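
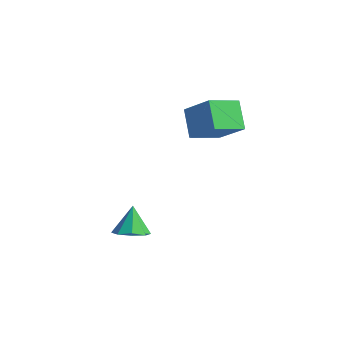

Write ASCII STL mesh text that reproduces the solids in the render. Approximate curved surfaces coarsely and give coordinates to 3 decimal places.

solid 
facet normal -0.609 0.305 0.732
outer loop
vertex -2.126 3.092 5.401
vertex -1.911 4.704 4.908
vertex -3.685 2.925 4.175
endloop
endfacet
facet normal -0.126 -0.949 0.290
outer loop
vertex -2.669 2.416 2.952
vertex -2.126 3.092 5.401
vertex -3.685 2.925 4.175
endloop
endfacet
facet normal -0.609 0.305 0.733
outer loop
vertex -3.685 2.925 4.175
vertex -1.911 4.704 4.908
vertex -3.47 4.538 3.682
endloop
endfacet
facet normal -0.783 -0.084 -0.616
outer loop
vertex -3.47 4.538 3.682
vertex -2.669 2.416 2.952
vertex -3.685 2.925 4.175
endloop
endfacet
facet normal 0.783 0.084 0.616
outer loop
vertex -2.126 3.092 5.401
vertex -0.895 4.195 3.685
vertex -1.911 4.704 4.908
endloop
endfacet
facet normal -0.127 -0.949 0.290
outer loop
vertex -1.11 2.582 4.178
vertex -2.126 3.092 5.401
vertex -2.669 2.416 2.952
endloop
endfacet
facet normal 0.783 0.084 0.616
outer loop
vertex -1.11 2.582 4.178
vertex -0.895 4.195 3.685
vertex -2.126 3.092 5.401
endloop
endfacet
facet normal 0.127 0.949 -0.290
outer loop
vertex -1.911 4.704 4.908
vertex -0.895 4.195 3.685
vertex -3.47 4.538 3.682
endloop
endfacet
facet normal -0.783 -0.084 -0.616
outer loop
vertex -2.454 4.028 2.459
vertex -2.669 2.416 2.952
vertex -3.47 4.538 3.682
endloop
endfacet
facet normal 0.127 0.949 -0.290
outer loop
vertex -3.47 4.538 3.682
vertex -0.895 4.195 3.685
vertex -2.454 4.028 2.459
endloop
endfacet
facet normal 0.609 -0.305 -0.732
outer loop
vertex -2.454 4.028 2.459
vertex -1.11 2.582 4.178
vertex -2.669 2.416 2.952
endloop
endfacet
facet normal 0.609 -0.305 -0.732
outer loop
vertex -0.895 4.195 3.685
vertex -1.11 2.582 4.178
vertex -2.454 4.028 2.459
endloop
endfacet
facet normal 0.304 -0.312 -0.900
outer loop
vertex -1.814 -0.519 -1.849
vertex -2.346 -1.229 -1.783
vertex -2.437 -0.402 -2.1
endloop
endfacet
facet normal 0.094 0.971 0.220
outer loop
vertex -1.814 -0.519 -1.849
vertex -2.437 -0.402 -2.1
vertex -2.814 -0.751 -0.397
endloop
endfacet
facet normal 0.304 -0.312 -0.900
outer loop
vertex -2.437 -0.402 -2.1
vertex -2.346 -1.229 -1.783
vertex -3.006 -0.77 -2.165
endloop
endfacet
facet normal -0.546 0.836 0.050
outer loop
vertex -2.437 -0.402 -2.1
vertex -3.006 -0.77 -2.165
vertex -2.814 -0.751 -0.397
endloop
endfacet
facet normal 0.305 -0.311 -0.900
outer loop
vertex -3.006 -0.77 -2.165
vertex -2.346 -1.229 -1.783
vertex -3.189 -1.407 -2.007
endloop
endfacet
facet normal -0.949 0.298 0.100
outer loop
vertex -3.006 -0.77 -2.165
vertex -3.189 -1.407 -2.007
vertex -2.814 -0.751 -0.397
endloop
endfacet
facet normal 0.305 -0.310 -0.900
outer loop
vertex -3.189 -1.407 -2.007
vertex -2.346 -1.229 -1.783
vertex -2.878 -1.94 -1.718
endloop
endfacet
facet normal -0.881 -0.330 0.340
outer loop
vertex -3.189 -1.407 -2.007
vertex -2.878 -1.94 -1.718
vertex -2.814 -0.751 -0.397
endloop
endfacet
facet normal 0.305 -0.310 -0.900
outer loop
vertex -2.878 -1.94 -1.718
vertex -2.346 -1.229 -1.783
vertex -2.255 -2.056 -1.467
endloop
endfacet
facet normal -0.380 -0.678 0.629
outer loop
vertex -2.878 -1.94 -1.718
vertex -2.255 -2.056 -1.467
vertex -2.814 -0.751 -0.397
endloop
endfacet
facet normal 0.303 -0.311 -0.901
outer loop
vertex -2.255 -2.056 -1.467
vertex -2.346 -1.229 -1.783
vertex -1.686 -1.689 -1.402
endloop
endfacet
facet normal 0.259 -0.543 0.798
outer loop
vertex -2.255 -2.056 -1.467
vertex -1.686 -1.689 -1.402
vertex -2.814 -0.751 -0.397
endloop
endfacet
facet normal 0.304 -0.311 -0.901
outer loop
vertex -1.686 -1.689 -1.402
vertex -2.346 -1.229 -1.783
vertex -1.503 -1.052 -1.56
endloop
endfacet
facet normal 0.663 -0.005 0.749
outer loop
vertex -1.686 -1.689 -1.402
vertex -1.503 -1.052 -1.56
vertex -2.814 -0.751 -0.397
endloop
endfacet
facet normal 0.304 -0.311 -0.901
outer loop
vertex -1.503 -1.052 -1.56
vertex -2.346 -1.229 -1.783
vertex -1.814 -0.519 -1.849
endloop
endfacet
facet normal 0.594 0.623 0.509
outer loop
vertex -1.503 -1.052 -1.56
vertex -1.814 -0.519 -1.849
vertex -2.814 -0.751 -0.397
endloop
endfacet

endsolid


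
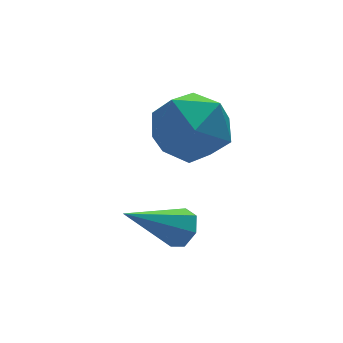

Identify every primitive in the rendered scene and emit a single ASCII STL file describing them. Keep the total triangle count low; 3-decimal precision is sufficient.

solid 
facet normal 0.814 -0.053 -0.579
outer loop
vertex -0.717 -1.131 -2.861
vertex -0.988 -1.457 -3.212
vertex -0.952 -0.908 -3.212
endloop
endfacet
facet normal 0.071 0.863 0.501
outer loop
vertex -0.717 -1.131 -2.861
vertex -0.952 -0.908 -3.212
vertex -2.372 -1.363 -2.228
endloop
endfacet
facet normal 0.814 -0.053 -0.579
outer loop
vertex -0.952 -0.908 -3.212
vertex -0.988 -1.457 -3.212
vertex -1.214 -1.098 -3.563
endloop
endfacet
facet normal -0.410 0.894 -0.178
outer loop
vertex -0.952 -0.908 -3.212
vertex -1.214 -1.098 -3.563
vertex -2.372 -1.363 -2.228
endloop
endfacet
facet normal 0.813 -0.054 -0.579
outer loop
vertex -1.214 -1.098 -3.563
vertex -0.988 -1.457 -3.212
vertex -1.306 -1.558 -3.649
endloop
endfacet
facet normal -0.754 0.263 -0.602
outer loop
vertex -1.214 -1.098 -3.563
vertex -1.306 -1.558 -3.649
vertex -2.372 -1.363 -2.228
endloop
endfacet
facet normal 0.813 -0.057 -0.579
outer loop
vertex -1.306 -1.558 -3.649
vertex -0.988 -1.457 -3.212
vertex -1.16 -1.942 -3.406
endloop
endfacet
facet normal -0.702 -0.552 -0.451
outer loop
vertex -1.306 -1.558 -3.649
vertex -1.16 -1.942 -3.406
vertex -2.372 -1.363 -2.228
endloop
endfacet
facet normal 0.813 -0.057 -0.579
outer loop
vertex -1.16 -1.942 -3.406
vertex -0.988 -1.457 -3.212
vertex -0.884 -1.96 -3.017
endloop
endfacet
facet normal -0.292 -0.943 0.163
outer loop
vertex -1.16 -1.942 -3.406
vertex -0.884 -1.96 -3.017
vertex -2.372 -1.363 -2.228
endloop
endfacet
facet normal 0.814 -0.056 -0.579
outer loop
vertex -0.884 -1.96 -3.017
vertex -0.988 -1.457 -3.212
vertex -0.687 -1.599 -2.775
endloop
endfacet
facet normal 0.166 -0.610 0.775
outer loop
vertex -0.884 -1.96 -3.017
vertex -0.687 -1.599 -2.775
vertex -2.372 -1.363 -2.228
endloop
endfacet
facet normal 0.814 -0.054 -0.578
outer loop
vertex -0.687 -1.599 -2.775
vertex -0.988 -1.457 -3.212
vertex -0.717 -1.131 -2.861
endloop
endfacet
facet normal 0.327 0.191 0.925
outer loop
vertex -0.687 -1.599 -2.775
vertex -0.717 -1.131 -2.861
vertex -2.372 -1.363 -2.228
endloop
endfacet
facet normal -0.793 0.395 0.463
outer loop
vertex -0.679 0.615 -1.599
vertex -0.022 0.929 -0.741
vertex -0.183 1.625 -1.611
endloop
endfacet
facet normal -0.871 0.425 -0.246
outer loop
vertex -0.679 0.615 -1.599
vertex -0.183 1.625 -1.611
vertex -0.22 1.005 -2.549
endloop
endfacet
facet normal -0.832 -0.240 -0.501
outer loop
vertex -0.679 0.615 -1.599
vertex -0.22 1.005 -2.549
vertex -0.083 -0.073 -2.259
endloop
endfacet
facet normal -0.730 -0.682 0.052
outer loop
vertex -0.679 0.615 -1.599
vertex -0.083 -0.073 -2.259
vertex 0.04 -0.12 -1.141
endloop
endfacet
facet normal -0.706 -0.288 0.646
outer loop
vertex -0.679 0.615 -1.599
vertex 0.04 -0.12 -1.141
vertex -0.022 0.929 -0.741
endloop
endfacet
facet normal -0.322 0.796 -0.513
outer loop
vertex -0.22 1.005 -2.549
vertex -0.183 1.625 -1.611
vertex 0.72 1.56 -2.279
endloop
endfacet
facet normal -0.197 0.748 0.634
outer loop
vertex -0.183 1.625 -1.611
vertex -0.022 0.929 -0.741
vertex 0.843 1.513 -1.161
endloop
endfacet
facet normal -0.056 -0.359 0.932
outer loop
vertex -0.022 0.929 -0.741
vertex 0.04 -0.12 -1.141
vertex 0.98 0.435 -0.871
endloop
endfacet
facet normal -0.095 -0.995 -0.031
outer loop
vertex 0.04 -0.12 -1.141
vertex -0.083 -0.073 -2.259
vertex 0.943 -0.185 -1.809
endloop
endfacet
facet normal -0.259 -0.281 -0.924
outer loop
vertex -0.083 -0.073 -2.259
vertex -0.22 1.005 -2.549
vertex 0.782 0.511 -2.679
endloop
endfacet
facet normal 0.730 0.682 -0.052
outer loop
vertex 1.439 0.825 -1.821
vertex 0.72 1.56 -2.279
vertex 0.843 1.513 -1.161
endloop
endfacet
facet normal 0.832 0.240 0.501
outer loop
vertex 1.439 0.825 -1.821
vertex 0.843 1.513 -1.161
vertex 0.98 0.435 -0.871
endloop
endfacet
facet normal 0.871 -0.425 0.246
outer loop
vertex 1.439 0.825 -1.821
vertex 0.98 0.435 -0.871
vertex 0.943 -0.185 -1.809
endloop
endfacet
facet normal 0.793 -0.395 -0.463
outer loop
vertex 1.439 0.825 -1.821
vertex 0.943 -0.185 -1.809
vertex 0.782 0.511 -2.679
endloop
endfacet
facet normal 0.706 0.288 -0.646
outer loop
vertex 1.439 0.825 -1.821
vertex 0.782 0.511 -2.679
vertex 0.72 1.56 -2.279
endloop
endfacet
facet normal 0.095 0.995 0.031
outer loop
vertex 0.843 1.513 -1.161
vertex 0.72 1.56 -2.279
vertex -0.183 1.625 -1.611
endloop
endfacet
facet normal 0.259 0.281 0.924
outer loop
vertex 0.98 0.435 -0.871
vertex 0.843 1.513 -1.161
vertex -0.022 0.929 -0.741
endloop
endfacet
facet normal 0.322 -0.796 0.513
outer loop
vertex 0.943 -0.185 -1.809
vertex 0.98 0.435 -0.871
vertex 0.04 -0.12 -1.141
endloop
endfacet
facet normal 0.197 -0.748 -0.634
outer loop
vertex 0.782 0.511 -2.679
vertex 0.943 -0.185 -1.809
vertex -0.083 -0.073 -2.259
endloop
endfacet
facet normal 0.056 0.359 -0.932
outer loop
vertex 0.72 1.56 -2.279
vertex 0.782 0.511 -2.679
vertex -0.22 1.005 -2.549
endloop
endfacet

endsolid


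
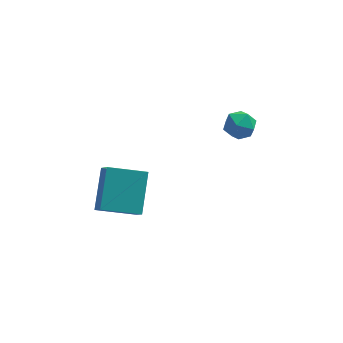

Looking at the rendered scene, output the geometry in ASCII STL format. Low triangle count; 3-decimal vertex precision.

solid 
facet normal -0.593 -0.789 0.162
outer loop
vertex 2.903 3.366 1.759
vertex 3.504 2.864 1.516
vertex 3.44 3.074 2.306
endloop
endfacet
facet normal -0.754 -0.253 0.606
outer loop
vertex 2.903 3.366 1.759
vertex 3.44 3.074 2.306
vertex 3.205 3.859 2.341
endloop
endfacet
facet normal -0.925 0.316 0.212
outer loop
vertex 2.903 3.366 1.759
vertex 3.205 3.859 2.341
vertex 3.123 4.134 1.573
endloop
endfacet
facet normal -0.869 0.134 -0.476
outer loop
vertex 2.903 3.366 1.759
vertex 3.123 4.134 1.573
vertex 3.308 3.519 1.063
endloop
endfacet
facet normal -0.664 -0.549 -0.507
outer loop
vertex 2.903 3.366 1.759
vertex 3.308 3.519 1.063
vertex 3.504 2.864 1.516
endloop
endfacet
facet normal -0.168 -0.094 0.981
outer loop
vertex 3.205 3.859 2.341
vertex 3.44 3.074 2.306
vertex 3.992 3.661 2.457
endloop
endfacet
facet normal 0.091 -0.961 0.263
outer loop
vertex 3.44 3.074 2.306
vertex 3.504 2.864 1.516
vertex 4.177 3.046 1.947
endloop
endfacet
facet normal -0.024 -0.573 -0.819
outer loop
vertex 3.504 2.864 1.516
vertex 3.308 3.519 1.063
vertex 4.095 3.321 1.179
endloop
endfacet
facet normal -0.355 0.531 -0.769
outer loop
vertex 3.308 3.519 1.063
vertex 3.123 4.134 1.573
vertex 3.86 4.106 1.214
endloop
endfacet
facet normal -0.444 0.828 0.344
outer loop
vertex 3.123 4.134 1.573
vertex 3.205 3.859 2.341
vertex 3.796 4.316 2.004
endloop
endfacet
facet normal 0.869 -0.134 0.476
outer loop
vertex 4.397 3.814 1.761
vertex 3.992 3.661 2.457
vertex 4.177 3.046 1.947
endloop
endfacet
facet normal 0.925 -0.316 -0.212
outer loop
vertex 4.397 3.814 1.761
vertex 4.177 3.046 1.947
vertex 4.095 3.321 1.179
endloop
endfacet
facet normal 0.754 0.253 -0.606
outer loop
vertex 4.397 3.814 1.761
vertex 4.095 3.321 1.179
vertex 3.86 4.106 1.214
endloop
endfacet
facet normal 0.593 0.789 -0.162
outer loop
vertex 4.397 3.814 1.761
vertex 3.86 4.106 1.214
vertex 3.796 4.316 2.004
endloop
endfacet
facet normal 0.664 0.549 0.507
outer loop
vertex 4.397 3.814 1.761
vertex 3.796 4.316 2.004
vertex 3.992 3.661 2.457
endloop
endfacet
facet normal 0.355 -0.531 0.769
outer loop
vertex 4.177 3.046 1.947
vertex 3.992 3.661 2.457
vertex 3.44 3.074 2.306
endloop
endfacet
facet normal 0.444 -0.828 -0.344
outer loop
vertex 4.095 3.321 1.179
vertex 4.177 3.046 1.947
vertex 3.504 2.864 1.516
endloop
endfacet
facet normal 0.168 0.094 -0.981
outer loop
vertex 3.86 4.106 1.214
vertex 4.095 3.321 1.179
vertex 3.308 3.519 1.063
endloop
endfacet
facet normal -0.091 0.961 -0.263
outer loop
vertex 3.796 4.316 2.004
vertex 3.86 4.106 1.214
vertex 3.123 4.134 1.573
endloop
endfacet
facet normal 0.024 0.573 0.819
outer loop
vertex 3.992 3.661 2.457
vertex 3.796 4.316 2.004
vertex 3.205 3.859 2.341
endloop
endfacet
facet normal -0.966 0.056 0.251
outer loop
vertex -2.607 1.078 -0.99
vertex -2.177 2.688 0.304
vertex -2.811 1.914 -1.964
endloop
endfacet
facet normal -0.203 -0.764 -0.613
outer loop
vertex -1.043 1.812 -2.424
vertex -2.607 1.078 -0.99
vertex -2.811 1.914 -1.964
endloop
endfacet
facet normal -0.966 0.056 0.251
outer loop
vertex -2.811 1.914 -1.964
vertex -2.177 2.688 0.304
vertex -2.381 3.525 -0.67
endloop
endfacet
facet normal -0.158 0.644 -0.749
outer loop
vertex -2.381 3.525 -0.67
vertex -1.043 1.812 -2.424
vertex -2.811 1.914 -1.964
endloop
endfacet
facet normal 0.158 -0.644 0.749
outer loop
vertex -2.607 1.078 -0.99
vertex -0.409 2.586 -0.156
vertex -2.177 2.688 0.304
endloop
endfacet
facet normal -0.204 -0.763 -0.613
outer loop
vertex -0.839 0.975 -1.45
vertex -2.607 1.078 -0.99
vertex -1.043 1.812 -2.424
endloop
endfacet
facet normal 0.157 -0.644 0.749
outer loop
vertex -0.839 0.975 -1.45
vertex -0.409 2.586 -0.156
vertex -2.607 1.078 -0.99
endloop
endfacet
facet normal 0.204 0.763 0.613
outer loop
vertex -2.177 2.688 0.304
vertex -0.409 2.586 -0.156
vertex -2.381 3.525 -0.67
endloop
endfacet
facet normal -0.157 0.644 -0.749
outer loop
vertex -0.613 3.422 -1.13
vertex -1.043 1.812 -2.424
vertex -2.381 3.525 -0.67
endloop
endfacet
facet normal 0.204 0.764 0.613
outer loop
vertex -2.381 3.525 -0.67
vertex -0.409 2.586 -0.156
vertex -0.613 3.422 -1.13
endloop
endfacet
facet normal 0.966 -0.056 -0.251
outer loop
vertex -0.613 3.422 -1.13
vertex -0.839 0.975 -1.45
vertex -1.043 1.812 -2.424
endloop
endfacet
facet normal 0.966 -0.056 -0.251
outer loop
vertex -0.409 2.586 -0.156
vertex -0.839 0.975 -1.45
vertex -0.613 3.422 -1.13
endloop
endfacet

endsolid


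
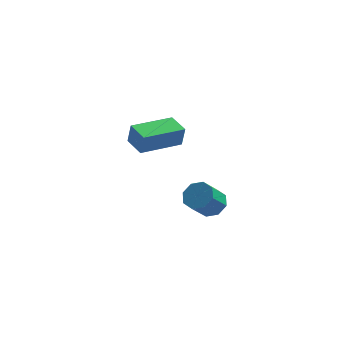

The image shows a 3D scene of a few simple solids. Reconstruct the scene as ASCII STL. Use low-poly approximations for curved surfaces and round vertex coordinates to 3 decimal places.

solid 
facet normal 0.380 0.554 -0.741
outer loop
vertex 2.551 -0.598 -0.719
vertex 1.975 -0.763 -1.138
vertex 2.132 -0.233 -0.661
endloop
endfacet
facet normal 0.541 0.516 0.664
outer loop
vertex 2.551 -0.598 -0.719
vertex 2.132 -0.233 -0.661
vertex 2.06 -1.313 0.236
endloop
endfacet
facet normal 0.543 0.515 0.663
outer loop
vertex 2.06 -1.313 0.236
vertex 2.132 -0.233 -0.661
vertex 1.642 -0.948 0.295
endloop
endfacet
facet normal -0.380 -0.555 0.740
outer loop
vertex 2.06 -1.313 0.236
vertex 1.642 -0.948 0.295
vertex 1.485 -1.477 -0.182
endloop
endfacet
facet normal 0.379 0.554 -0.741
outer loop
vertex 2.132 -0.233 -0.661
vertex 1.975 -0.763 -1.138
vertex 1.622 -0.178 -0.881
endloop
endfacet
facet normal -0.145 0.827 0.544
outer loop
vertex 2.132 -0.233 -0.661
vertex 1.622 -0.178 -0.881
vertex 1.642 -0.948 0.295
endloop
endfacet
facet normal -0.145 0.827 0.544
outer loop
vertex 1.642 -0.948 0.295
vertex 1.622 -0.178 -0.881
vertex 1.131 -0.892 0.074
endloop
endfacet
facet normal -0.381 -0.554 0.740
outer loop
vertex 1.642 -0.948 0.295
vertex 1.131 -0.892 0.074
vertex 1.485 -1.477 -0.182
endloop
endfacet
facet normal 0.380 0.555 -0.740
outer loop
vertex 1.622 -0.178 -0.881
vertex 1.975 -0.763 -1.138
vertex 1.318 -0.465 -1.252
endloop
endfacet
facet normal -0.748 0.656 0.106
outer loop
vertex 1.622 -0.178 -0.881
vertex 1.318 -0.465 -1.252
vertex 1.131 -0.892 0.074
endloop
endfacet
facet normal -0.750 0.654 0.105
outer loop
vertex 1.131 -0.892 0.074
vertex 1.318 -0.465 -1.252
vertex 0.828 -1.18 -0.297
endloop
endfacet
facet normal -0.380 -0.554 0.741
outer loop
vertex 1.131 -0.892 0.074
vertex 0.828 -1.18 -0.297
vertex 1.485 -1.477 -0.182
endloop
endfacet
facet normal 0.380 0.555 -0.740
outer loop
vertex 1.318 -0.465 -1.252
vertex 1.975 -0.763 -1.138
vertex 1.4 -0.927 -1.556
endloop
endfacet
facet normal -0.913 0.098 -0.395
outer loop
vertex 1.318 -0.465 -1.252
vertex 1.4 -0.927 -1.556
vertex 0.828 -1.18 -0.297
endloop
endfacet
facet normal -0.913 0.100 -0.395
outer loop
vertex 0.828 -1.18 -0.297
vertex 1.4 -0.927 -1.556
vertex 0.909 -1.642 -0.601
endloop
endfacet
facet normal -0.380 -0.554 0.741
outer loop
vertex 0.828 -1.18 -0.297
vertex 0.909 -1.642 -0.601
vertex 1.485 -1.477 -0.182
endloop
endfacet
facet normal 0.380 0.555 -0.740
outer loop
vertex 1.4 -0.927 -1.556
vertex 1.975 -0.763 -1.138
vertex 1.818 -1.292 -1.615
endloop
endfacet
facet normal -0.543 -0.514 -0.664
outer loop
vertex 1.4 -0.927 -1.556
vertex 1.818 -1.292 -1.615
vertex 0.909 -1.642 -0.601
endloop
endfacet
facet normal -0.541 -0.516 -0.664
outer loop
vertex 0.909 -1.642 -0.601
vertex 1.818 -1.292 -1.615
vertex 1.328 -2.007 -0.659
endloop
endfacet
facet normal -0.380 -0.554 0.741
outer loop
vertex 0.909 -1.642 -0.601
vertex 1.328 -2.007 -0.659
vertex 1.485 -1.477 -0.182
endloop
endfacet
facet normal 0.381 0.554 -0.740
outer loop
vertex 1.818 -1.292 -1.615
vertex 1.975 -0.763 -1.138
vertex 2.329 -1.348 -1.394
endloop
endfacet
facet normal 0.145 -0.827 -0.544
outer loop
vertex 1.818 -1.292 -1.615
vertex 2.329 -1.348 -1.394
vertex 1.328 -2.007 -0.659
endloop
endfacet
facet normal 0.145 -0.827 -0.543
outer loop
vertex 1.328 -2.007 -0.659
vertex 2.329 -1.348 -1.394
vertex 1.838 -2.062 -0.439
endloop
endfacet
facet normal -0.379 -0.554 0.741
outer loop
vertex 1.328 -2.007 -0.659
vertex 1.838 -2.062 -0.439
vertex 1.485 -1.477 -0.182
endloop
endfacet
facet normal 0.380 0.554 -0.741
outer loop
vertex 2.329 -1.348 -1.394
vertex 1.975 -0.763 -1.138
vertex 2.632 -1.06 -1.023
endloop
endfacet
facet normal 0.749 -0.654 -0.104
outer loop
vertex 2.329 -1.348 -1.394
vertex 2.632 -1.06 -1.023
vertex 1.838 -2.062 -0.439
endloop
endfacet
facet normal 0.748 -0.655 -0.106
outer loop
vertex 1.838 -2.062 -0.439
vertex 2.632 -1.06 -1.023
vertex 2.142 -1.775 -0.068
endloop
endfacet
facet normal -0.380 -0.555 0.740
outer loop
vertex 1.838 -2.062 -0.439
vertex 2.142 -1.775 -0.068
vertex 1.485 -1.477 -0.182
endloop
endfacet
facet normal 0.380 0.554 -0.741
outer loop
vertex 2.632 -1.06 -1.023
vertex 1.975 -0.763 -1.138
vertex 2.551 -0.598 -0.719
endloop
endfacet
facet normal 0.914 -0.099 0.394
outer loop
vertex 2.632 -1.06 -1.023
vertex 2.551 -0.598 -0.719
vertex 2.142 -1.775 -0.068
endloop
endfacet
facet normal 0.913 -0.098 0.396
outer loop
vertex 2.142 -1.775 -0.068
vertex 2.551 -0.598 -0.719
vertex 2.06 -1.313 0.236
endloop
endfacet
facet normal -0.380 -0.555 0.740
outer loop
vertex 2.142 -1.775 -0.068
vertex 2.06 -1.313 0.236
vertex 1.485 -1.477 -0.182
endloop
endfacet
facet normal -0.765 -0.637 0.095
outer loop
vertex -1.432 2.838 0.165
vertex -2.139 3.708 0.304
vertex -1.589 2.874 -0.862
endloop
endfacet
facet normal 0.627 -0.770 -0.123
outer loop
vertex 0.039 4.232 -1.064
vertex -1.432 2.838 0.165
vertex -1.589 2.874 -0.862
endloop
endfacet
facet normal -0.765 -0.637 0.095
outer loop
vertex -1.589 2.874 -0.862
vertex -2.139 3.708 0.304
vertex -2.297 3.744 -0.723
endloop
endfacet
facet normal -0.151 0.035 -0.988
outer loop
vertex -2.297 3.744 -0.723
vertex 0.039 4.232 -1.064
vertex -1.589 2.874 -0.862
endloop
endfacet
facet normal 0.152 -0.035 0.988
outer loop
vertex -1.432 2.838 0.165
vertex -0.511 5.066 0.102
vertex -2.139 3.708 0.304
endloop
endfacet
facet normal 0.626 -0.770 -0.123
outer loop
vertex 0.197 4.196 -0.037
vertex -1.432 2.838 0.165
vertex 0.039 4.232 -1.064
endloop
endfacet
facet normal 0.151 -0.035 0.988
outer loop
vertex 0.197 4.196 -0.037
vertex -0.511 5.066 0.102
vertex -1.432 2.838 0.165
endloop
endfacet
facet normal -0.627 0.770 0.123
outer loop
vertex -2.139 3.708 0.304
vertex -0.511 5.066 0.102
vertex -2.297 3.744 -0.723
endloop
endfacet
facet normal -0.151 0.035 -0.988
outer loop
vertex -0.668 5.102 -0.925
vertex 0.039 4.232 -1.064
vertex -2.297 3.744 -0.723
endloop
endfacet
facet normal -0.626 0.770 0.123
outer loop
vertex -2.297 3.744 -0.723
vertex -0.511 5.066 0.102
vertex -0.668 5.102 -0.925
endloop
endfacet
facet normal 0.765 0.637 -0.095
outer loop
vertex -0.668 5.102 -0.925
vertex 0.197 4.196 -0.037
vertex 0.039 4.232 -1.064
endloop
endfacet
facet normal 0.765 0.637 -0.095
outer loop
vertex -0.511 5.066 0.102
vertex 0.197 4.196 -0.037
vertex -0.668 5.102 -0.925
endloop
endfacet

endsolid


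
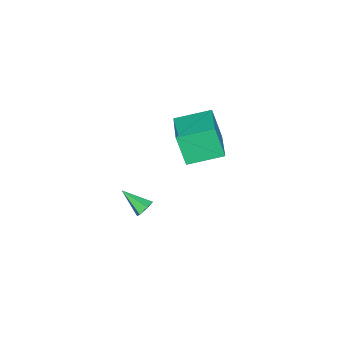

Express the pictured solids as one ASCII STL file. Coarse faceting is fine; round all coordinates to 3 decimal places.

solid 
facet normal -0.523 0.816 0.248
outer loop
vertex -5.328 3.183 -2.717
vertex -3.612 4.141 -2.251
vertex -5.193 3.818 -4.524
endloop
endfacet
facet normal -0.849 -0.475 -0.230
outer loop
vertex -4.168 2.219 -5.009
vertex -5.328 3.183 -2.717
vertex -5.193 3.818 -4.524
endloop
endfacet
facet normal -0.522 0.816 0.247
outer loop
vertex -5.193 3.818 -4.524
vertex -3.612 4.141 -2.251
vertex -3.476 4.776 -4.058
endloop
endfacet
facet normal 0.071 0.331 -0.941
outer loop
vertex -3.476 4.776 -4.058
vertex -4.168 2.219 -5.009
vertex -5.193 3.818 -4.524
endloop
endfacet
facet normal -0.071 -0.331 0.941
outer loop
vertex -5.328 3.183 -2.717
vertex -2.587 2.542 -2.736
vertex -3.612 4.141 -2.251
endloop
endfacet
facet normal -0.850 -0.474 -0.231
outer loop
vertex -4.304 1.584 -3.202
vertex -5.328 3.183 -2.717
vertex -4.168 2.219 -5.009
endloop
endfacet
facet normal -0.071 -0.331 0.941
outer loop
vertex -4.304 1.584 -3.202
vertex -2.587 2.542 -2.736
vertex -5.328 3.183 -2.717
endloop
endfacet
facet normal 0.849 0.475 0.231
outer loop
vertex -3.612 4.141 -2.251
vertex -2.587 2.542 -2.736
vertex -3.476 4.776 -4.058
endloop
endfacet
facet normal 0.071 0.331 -0.941
outer loop
vertex -2.452 3.177 -4.543
vertex -4.168 2.219 -5.009
vertex -3.476 4.776 -4.058
endloop
endfacet
facet normal 0.850 0.474 0.230
outer loop
vertex -3.476 4.776 -4.058
vertex -2.587 2.542 -2.736
vertex -2.452 3.177 -4.543
endloop
endfacet
facet normal 0.523 -0.816 -0.247
outer loop
vertex -2.452 3.177 -4.543
vertex -4.304 1.584 -3.202
vertex -4.168 2.219 -5.009
endloop
endfacet
facet normal 0.522 -0.816 -0.248
outer loop
vertex -2.587 2.542 -2.736
vertex -4.304 1.584 -3.202
vertex -2.452 3.177 -4.543
endloop
endfacet
facet normal 0.072 0.850 -0.522
outer loop
vertex 2.349 3.526 -3.117
vertex 2.153 3.275 -3.553
vertex 1.816 3.516 -3.207
endloop
endfacet
facet normal -0.166 0.243 0.956
outer loop
vertex 2.349 3.526 -3.117
vertex 1.816 3.516 -3.207
vertex 2.047 2.025 -2.787
endloop
endfacet
facet normal 0.073 0.850 -0.521
outer loop
vertex 1.816 3.516 -3.207
vertex 2.153 3.275 -3.553
vertex 1.621 3.265 -3.644
endloop
endfacet
facet normal -0.908 -0.023 0.418
outer loop
vertex 1.816 3.516 -3.207
vertex 1.621 3.265 -3.644
vertex 2.047 2.025 -2.787
endloop
endfacet
facet normal 0.073 0.850 -0.521
outer loop
vertex 1.621 3.265 -3.644
vertex 2.153 3.275 -3.553
vertex 1.958 3.024 -3.99
endloop
endfacet
facet normal -0.763 -0.524 -0.378
outer loop
vertex 1.621 3.265 -3.644
vertex 1.958 3.024 -3.99
vertex 2.047 2.025 -2.787
endloop
endfacet
facet normal 0.072 0.851 -0.521
outer loop
vertex 1.958 3.024 -3.99
vertex 2.153 3.275 -3.553
vertex 2.49 3.034 -3.9
endloop
endfacet
facet normal 0.122 -0.759 -0.639
outer loop
vertex 1.958 3.024 -3.99
vertex 2.49 3.034 -3.9
vertex 2.047 2.025 -2.787
endloop
endfacet
facet normal 0.072 0.851 -0.521
outer loop
vertex 2.49 3.034 -3.9
vertex 2.153 3.275 -3.553
vertex 2.686 3.285 -3.463
endloop
endfacet
facet normal 0.863 -0.494 -0.104
outer loop
vertex 2.49 3.034 -3.9
vertex 2.686 3.285 -3.463
vertex 2.047 2.025 -2.787
endloop
endfacet
facet normal 0.072 0.850 -0.522
outer loop
vertex 2.686 3.285 -3.463
vertex 2.153 3.275 -3.553
vertex 2.349 3.526 -3.117
endloop
endfacet
facet normal 0.719 0.008 0.695
outer loop
vertex 2.686 3.285 -3.463
vertex 2.349 3.526 -3.117
vertex 2.047 2.025 -2.787
endloop
endfacet

endsolid


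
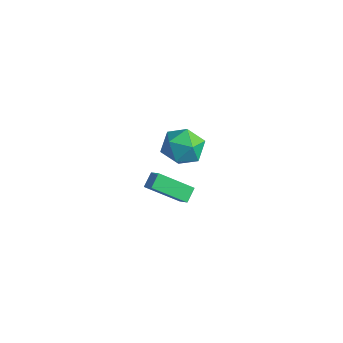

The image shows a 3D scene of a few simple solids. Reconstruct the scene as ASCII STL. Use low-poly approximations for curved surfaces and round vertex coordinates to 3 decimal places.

solid 
facet normal -0.578 -0.609 0.544
outer loop
vertex -0.049 -0.028 -2.431
vertex -0.314 0.657 -1.946
vertex -0.785 0.122 -3.045
endloop
endfacet
facet normal 0.301 -0.778 -0.551
outer loop
vertex 0.394 1.363 -4.154
vertex -0.049 -0.028 -2.431
vertex -0.785 0.122 -3.045
endloop
endfacet
facet normal -0.578 -0.609 0.544
outer loop
vertex -0.785 0.122 -3.045
vertex -0.314 0.657 -1.946
vertex -1.05 0.807 -2.56
endloop
endfacet
facet normal -0.758 0.155 -0.633
outer loop
vertex -1.05 0.807 -2.56
vertex 0.394 1.363 -4.154
vertex -0.785 0.122 -3.045
endloop
endfacet
facet normal 0.758 -0.155 0.633
outer loop
vertex -0.049 -0.028 -2.431
vertex 0.865 1.898 -3.055
vertex -0.314 0.657 -1.946
endloop
endfacet
facet normal 0.301 -0.778 -0.551
outer loop
vertex 1.13 1.213 -3.54
vertex -0.049 -0.028 -2.431
vertex 0.394 1.363 -4.154
endloop
endfacet
facet normal 0.758 -0.155 0.633
outer loop
vertex 1.13 1.213 -3.54
vertex 0.865 1.898 -3.055
vertex -0.049 -0.028 -2.431
endloop
endfacet
facet normal -0.301 0.778 0.551
outer loop
vertex -0.314 0.657 -1.946
vertex 0.865 1.898 -3.055
vertex -1.05 0.807 -2.56
endloop
endfacet
facet normal -0.758 0.155 -0.633
outer loop
vertex 0.129 2.048 -3.669
vertex 0.394 1.363 -4.154
vertex -1.05 0.807 -2.56
endloop
endfacet
facet normal -0.301 0.778 0.551
outer loop
vertex -1.05 0.807 -2.56
vertex 0.865 1.898 -3.055
vertex 0.129 2.048 -3.669
endloop
endfacet
facet normal 0.578 0.609 -0.544
outer loop
vertex 0.129 2.048 -3.669
vertex 1.13 1.213 -3.54
vertex 0.394 1.363 -4.154
endloop
endfacet
facet normal 0.578 0.609 -0.544
outer loop
vertex 0.865 1.898 -3.055
vertex 1.13 1.213 -3.54
vertex 0.129 2.048 -3.669
endloop
endfacet
facet normal -0.644 0.457 0.614
outer loop
vertex 1.715 0.804 2.814
vertex 1.308 -0.186 3.125
vertex 2.161 0.267 3.682
endloop
endfacet
facet normal -0.045 0.839 0.542
outer loop
vertex 1.715 0.804 2.814
vertex 2.161 0.267 3.682
vertex 2.821 0.779 2.945
endloop
endfacet
facet normal 0.040 0.988 -0.150
outer loop
vertex 1.715 0.804 2.814
vertex 2.821 0.779 2.945
vertex 2.377 0.643 1.932
endloop
endfacet
facet normal -0.505 0.698 -0.507
outer loop
vertex 1.715 0.804 2.814
vertex 2.377 0.643 1.932
vertex 1.442 0.047 2.043
endloop
endfacet
facet normal -0.928 0.371 -0.035
outer loop
vertex 1.715 0.804 2.814
vertex 1.442 0.047 2.043
vertex 1.308 -0.186 3.125
endloop
endfacet
facet normal 0.503 0.431 0.749
outer loop
vertex 2.821 0.779 2.945
vertex 2.161 0.267 3.682
vertex 3.098 -0.227 3.337
endloop
endfacet
facet normal -0.466 -0.187 0.865
outer loop
vertex 2.161 0.267 3.682
vertex 1.308 -0.186 3.125
vertex 2.163 -0.823 3.448
endloop
endfacet
facet normal -0.927 -0.327 -0.185
outer loop
vertex 1.308 -0.186 3.125
vertex 1.442 0.047 2.043
vertex 1.719 -0.959 2.435
endloop
endfacet
facet normal -0.242 0.203 -0.949
outer loop
vertex 1.442 0.047 2.043
vertex 2.377 0.643 1.932
vertex 2.379 -0.447 1.698
endloop
endfacet
facet normal 0.641 0.672 -0.371
outer loop
vertex 2.377 0.643 1.932
vertex 2.821 0.779 2.945
vertex 3.232 0.006 2.255
endloop
endfacet
facet normal 0.505 -0.698 0.507
outer loop
vertex 2.825 -0.984 2.566
vertex 3.098 -0.227 3.337
vertex 2.163 -0.823 3.448
endloop
endfacet
facet normal -0.040 -0.988 0.150
outer loop
vertex 2.825 -0.984 2.566
vertex 2.163 -0.823 3.448
vertex 1.719 -0.959 2.435
endloop
endfacet
facet normal 0.045 -0.839 -0.542
outer loop
vertex 2.825 -0.984 2.566
vertex 1.719 -0.959 2.435
vertex 2.379 -0.447 1.698
endloop
endfacet
facet normal 0.644 -0.457 -0.614
outer loop
vertex 2.825 -0.984 2.566
vertex 2.379 -0.447 1.698
vertex 3.232 0.006 2.255
endloop
endfacet
facet normal 0.928 -0.371 0.035
outer loop
vertex 2.825 -0.984 2.566
vertex 3.232 0.006 2.255
vertex 3.098 -0.227 3.337
endloop
endfacet
facet normal 0.242 -0.203 0.949
outer loop
vertex 2.163 -0.823 3.448
vertex 3.098 -0.227 3.337
vertex 2.161 0.267 3.682
endloop
endfacet
facet normal -0.641 -0.672 0.371
outer loop
vertex 1.719 -0.959 2.435
vertex 2.163 -0.823 3.448
vertex 1.308 -0.186 3.125
endloop
endfacet
facet normal -0.503 -0.431 -0.749
outer loop
vertex 2.379 -0.447 1.698
vertex 1.719 -0.959 2.435
vertex 1.442 0.047 2.043
endloop
endfacet
facet normal 0.466 0.187 -0.865
outer loop
vertex 3.232 0.006 2.255
vertex 2.379 -0.447 1.698
vertex 2.377 0.643 1.932
endloop
endfacet
facet normal 0.927 0.327 0.185
outer loop
vertex 3.098 -0.227 3.337
vertex 3.232 0.006 2.255
vertex 2.821 0.779 2.945
endloop
endfacet

endsolid


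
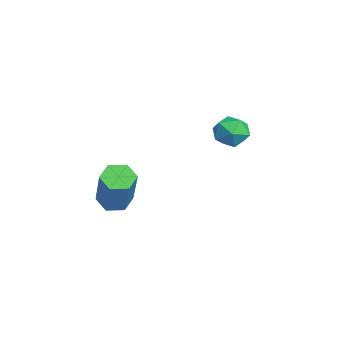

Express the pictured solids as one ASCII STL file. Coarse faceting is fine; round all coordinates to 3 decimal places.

solid 
facet normal -0.587 0.014 -0.809
outer loop
vertex -0.555 -2.819 0.028
vertex -1.029 -3.105 0.367
vertex -0.989 -2.457 0.349
endloop
endfacet
facet normal 0.458 0.830 -0.318
outer loop
vertex -0.555 -2.819 0.028
vertex -0.989 -2.457 0.349
vertex 0.724 -2.848 1.793
endloop
endfacet
facet normal 0.458 0.830 -0.318
outer loop
vertex 0.724 -2.848 1.793
vertex -0.989 -2.457 0.349
vertex 0.29 -2.486 2.114
endloop
endfacet
facet normal 0.587 -0.013 0.809
outer loop
vertex 0.724 -2.848 1.793
vertex 0.29 -2.486 2.114
vertex 0.249 -3.135 2.133
endloop
endfacet
facet normal -0.586 0.014 -0.810
outer loop
vertex -0.989 -2.457 0.349
vertex -1.029 -3.105 0.367
vertex -1.464 -2.743 0.688
endloop
endfacet
facet normal -0.349 0.898 0.268
outer loop
vertex -0.989 -2.457 0.349
vertex -1.464 -2.743 0.688
vertex 0.29 -2.486 2.114
endloop
endfacet
facet normal -0.350 0.897 0.269
outer loop
vertex 0.29 -2.486 2.114
vertex -1.464 -2.743 0.688
vertex -0.185 -2.773 2.453
endloop
endfacet
facet normal 0.586 -0.013 0.810
outer loop
vertex 0.29 -2.486 2.114
vertex -0.185 -2.773 2.453
vertex 0.249 -3.135 2.133
endloop
endfacet
facet normal -0.587 0.012 -0.810
outer loop
vertex -1.464 -2.743 0.688
vertex -1.029 -3.105 0.367
vertex -1.504 -3.392 0.707
endloop
endfacet
facet normal -0.807 0.067 0.586
outer loop
vertex -1.464 -2.743 0.688
vertex -1.504 -3.392 0.707
vertex -0.185 -2.773 2.453
endloop
endfacet
facet normal -0.807 0.067 0.586
outer loop
vertex -0.185 -2.773 2.453
vertex -1.504 -3.392 0.707
vertex -0.225 -3.421 2.472
endloop
endfacet
facet normal 0.587 -0.012 0.810
outer loop
vertex -0.185 -2.773 2.453
vertex -0.225 -3.421 2.472
vertex 0.249 -3.135 2.133
endloop
endfacet
facet normal -0.587 0.013 -0.809
outer loop
vertex -1.504 -3.392 0.707
vertex -1.029 -3.105 0.367
vertex -1.07 -3.754 0.386
endloop
endfacet
facet normal -0.458 -0.830 0.318
outer loop
vertex -1.504 -3.392 0.707
vertex -1.07 -3.754 0.386
vertex -0.225 -3.421 2.472
endloop
endfacet
facet normal -0.458 -0.830 0.318
outer loop
vertex -0.225 -3.421 2.472
vertex -1.07 -3.754 0.386
vertex 0.209 -3.783 2.151
endloop
endfacet
facet normal 0.587 -0.014 0.809
outer loop
vertex -0.225 -3.421 2.472
vertex 0.209 -3.783 2.151
vertex 0.249 -3.135 2.133
endloop
endfacet
facet normal -0.586 0.013 -0.810
outer loop
vertex -1.07 -3.754 0.386
vertex -1.029 -3.105 0.367
vertex -0.595 -3.467 0.047
endloop
endfacet
facet normal 0.350 -0.897 -0.269
outer loop
vertex -1.07 -3.754 0.386
vertex -0.595 -3.467 0.047
vertex 0.209 -3.783 2.151
endloop
endfacet
facet normal 0.349 -0.898 -0.268
outer loop
vertex 0.209 -3.783 2.151
vertex -0.595 -3.467 0.047
vertex 0.684 -3.497 1.812
endloop
endfacet
facet normal 0.586 -0.014 0.810
outer loop
vertex 0.209 -3.783 2.151
vertex 0.684 -3.497 1.812
vertex 0.249 -3.135 2.133
endloop
endfacet
facet normal -0.587 0.012 -0.810
outer loop
vertex -0.595 -3.467 0.047
vertex -1.029 -3.105 0.367
vertex -0.555 -2.819 0.028
endloop
endfacet
facet normal 0.807 -0.067 -0.586
outer loop
vertex -0.595 -3.467 0.047
vertex -0.555 -2.819 0.028
vertex 0.684 -3.497 1.812
endloop
endfacet
facet normal 0.807 -0.067 -0.586
outer loop
vertex 0.684 -3.497 1.812
vertex -0.555 -2.819 0.028
vertex 0.724 -2.848 1.793
endloop
endfacet
facet normal 0.587 -0.012 0.810
outer loop
vertex 0.684 -3.497 1.812
vertex 0.724 -2.848 1.793
vertex 0.249 -3.135 2.133
endloop
endfacet
facet normal -0.865 0.420 0.275
outer loop
vertex -3.747 1.531 2.027
vertex -3.572 1.403 2.774
vertex -3.357 2.068 2.433
endloop
endfacet
facet normal -0.625 0.706 -0.334
outer loop
vertex -3.747 1.531 2.027
vertex -3.357 2.068 2.433
vertex -3.148 1.907 1.701
endloop
endfacet
facet normal -0.555 0.181 -0.812
outer loop
vertex -3.747 1.531 2.027
vertex -3.148 1.907 1.701
vertex -3.235 1.141 1.59
endloop
endfacet
facet normal -0.753 -0.429 -0.499
outer loop
vertex -3.747 1.531 2.027
vertex -3.235 1.141 1.59
vertex -3.497 0.83 2.253
endloop
endfacet
facet normal -0.944 -0.281 0.173
outer loop
vertex -3.747 1.531 2.027
vertex -3.497 0.83 2.253
vertex -3.572 1.403 2.774
endloop
endfacet
facet normal 0.024 0.978 -0.208
outer loop
vertex -3.148 1.907 1.701
vertex -3.357 2.068 2.433
vertex -2.603 2.01 2.247
endloop
endfacet
facet normal -0.365 0.516 0.775
outer loop
vertex -3.357 2.068 2.433
vertex -3.572 1.403 2.774
vertex -2.865 1.699 2.91
endloop
endfacet
facet normal -0.494 -0.619 0.610
outer loop
vertex -3.572 1.403 2.774
vertex -3.497 0.83 2.253
vertex -2.952 0.933 2.799
endloop
endfacet
facet normal -0.184 -0.860 -0.476
outer loop
vertex -3.497 0.83 2.253
vertex -3.235 1.141 1.59
vertex -2.743 0.772 2.067
endloop
endfacet
facet normal 0.136 0.127 -0.983
outer loop
vertex -3.235 1.141 1.59
vertex -3.148 1.907 1.701
vertex -2.528 1.437 1.726
endloop
endfacet
facet normal 0.753 0.429 0.499
outer loop
vertex -2.353 1.309 2.473
vertex -2.603 2.01 2.247
vertex -2.865 1.699 2.91
endloop
endfacet
facet normal 0.555 -0.181 0.812
outer loop
vertex -2.353 1.309 2.473
vertex -2.865 1.699 2.91
vertex -2.952 0.933 2.799
endloop
endfacet
facet normal 0.625 -0.706 0.334
outer loop
vertex -2.353 1.309 2.473
vertex -2.952 0.933 2.799
vertex -2.743 0.772 2.067
endloop
endfacet
facet normal 0.865 -0.420 -0.275
outer loop
vertex -2.353 1.309 2.473
vertex -2.743 0.772 2.067
vertex -2.528 1.437 1.726
endloop
endfacet
facet normal 0.944 0.281 -0.173
outer loop
vertex -2.353 1.309 2.473
vertex -2.528 1.437 1.726
vertex -2.603 2.01 2.247
endloop
endfacet
facet normal 0.184 0.860 0.476
outer loop
vertex -2.865 1.699 2.91
vertex -2.603 2.01 2.247
vertex -3.357 2.068 2.433
endloop
endfacet
facet normal -0.136 -0.127 0.983
outer loop
vertex -2.952 0.933 2.799
vertex -2.865 1.699 2.91
vertex -3.572 1.403 2.774
endloop
endfacet
facet normal -0.024 -0.978 0.208
outer loop
vertex -2.743 0.772 2.067
vertex -2.952 0.933 2.799
vertex -3.497 0.83 2.253
endloop
endfacet
facet normal 0.365 -0.516 -0.775
outer loop
vertex -2.528 1.437 1.726
vertex -2.743 0.772 2.067
vertex -3.235 1.141 1.59
endloop
endfacet
facet normal 0.494 0.619 -0.610
outer loop
vertex -2.603 2.01 2.247
vertex -2.528 1.437 1.726
vertex -3.148 1.907 1.701
endloop
endfacet

endsolid


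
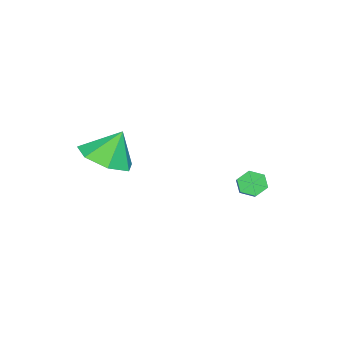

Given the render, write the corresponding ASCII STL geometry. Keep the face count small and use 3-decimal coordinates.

solid 
facet normal -0.819 -0.291 -0.495
outer loop
vertex -3.757 0.043 -2.648
vertex -3.962 -0.147 -2.197
vertex -4.054 0.355 -2.34
endloop
endfacet
facet normal 0.123 0.754 -0.645
outer loop
vertex -3.757 0.043 -2.648
vertex -4.054 0.355 -2.34
vertex -2.873 0.356 -2.113
endloop
endfacet
facet normal 0.124 0.753 -0.646
outer loop
vertex -2.873 0.356 -2.113
vertex -4.054 0.355 -2.34
vertex -3.169 0.669 -1.805
endloop
endfacet
facet normal 0.820 0.289 0.495
outer loop
vertex -2.873 0.356 -2.113
vertex -3.169 0.669 -1.805
vertex -3.078 0.167 -1.663
endloop
endfacet
facet normal -0.819 -0.291 -0.494
outer loop
vertex -4.054 0.355 -2.34
vertex -3.962 -0.147 -2.197
vertex -4.259 0.166 -1.889
endloop
endfacet
facet normal -0.424 0.888 0.180
outer loop
vertex -4.054 0.355 -2.34
vertex -4.259 0.166 -1.889
vertex -3.169 0.669 -1.805
endloop
endfacet
facet normal -0.424 0.888 0.179
outer loop
vertex -3.169 0.669 -1.805
vertex -4.259 0.166 -1.889
vertex -3.375 0.48 -1.355
endloop
endfacet
facet normal 0.819 0.289 0.496
outer loop
vertex -3.169 0.669 -1.805
vertex -3.375 0.48 -1.355
vertex -3.078 0.167 -1.663
endloop
endfacet
facet normal -0.819 -0.290 -0.495
outer loop
vertex -4.259 0.166 -1.889
vertex -3.962 -0.147 -2.197
vertex -4.167 -0.336 -1.747
endloop
endfacet
facet normal -0.547 0.134 0.827
outer loop
vertex -4.259 0.166 -1.889
vertex -4.167 -0.336 -1.747
vertex -3.375 0.48 -1.355
endloop
endfacet
facet normal -0.548 0.135 0.826
outer loop
vertex -3.375 0.48 -1.355
vertex -4.167 -0.336 -1.747
vertex -3.283 -0.023 -1.212
endloop
endfacet
facet normal 0.819 0.290 0.495
outer loop
vertex -3.375 0.48 -1.355
vertex -3.283 -0.023 -1.212
vertex -3.078 0.167 -1.663
endloop
endfacet
facet normal -0.820 -0.289 -0.495
outer loop
vertex -4.167 -0.336 -1.747
vertex -3.962 -0.147 -2.197
vertex -3.871 -0.649 -2.055
endloop
endfacet
facet normal -0.124 -0.753 0.646
outer loop
vertex -4.167 -0.336 -1.747
vertex -3.871 -0.649 -2.055
vertex -3.283 -0.023 -1.212
endloop
endfacet
facet normal -0.123 -0.754 0.645
outer loop
vertex -3.283 -0.023 -1.212
vertex -3.871 -0.649 -2.055
vertex -2.986 -0.335 -1.52
endloop
endfacet
facet normal 0.819 0.291 0.495
outer loop
vertex -3.283 -0.023 -1.212
vertex -2.986 -0.335 -1.52
vertex -3.078 0.167 -1.663
endloop
endfacet
facet normal -0.819 -0.289 -0.496
outer loop
vertex -3.871 -0.649 -2.055
vertex -3.962 -0.147 -2.197
vertex -3.665 -0.46 -2.505
endloop
endfacet
facet normal 0.423 -0.888 -0.179
outer loop
vertex -3.871 -0.649 -2.055
vertex -3.665 -0.46 -2.505
vertex -2.986 -0.335 -1.52
endloop
endfacet
facet normal 0.424 -0.888 -0.179
outer loop
vertex -2.986 -0.335 -1.52
vertex -3.665 -0.46 -2.505
vertex -2.781 -0.146 -1.971
endloop
endfacet
facet normal 0.819 0.291 0.494
outer loop
vertex -2.986 -0.335 -1.52
vertex -2.781 -0.146 -1.971
vertex -3.078 0.167 -1.663
endloop
endfacet
facet normal -0.819 -0.290 -0.495
outer loop
vertex -3.665 -0.46 -2.505
vertex -3.962 -0.147 -2.197
vertex -3.757 0.043 -2.648
endloop
endfacet
facet normal 0.547 -0.135 -0.826
outer loop
vertex -3.665 -0.46 -2.505
vertex -3.757 0.043 -2.648
vertex -2.781 -0.146 -1.971
endloop
endfacet
facet normal 0.547 -0.133 -0.826
outer loop
vertex -2.781 -0.146 -1.971
vertex -3.757 0.043 -2.648
vertex -2.873 0.356 -2.113
endloop
endfacet
facet normal 0.819 0.290 0.495
outer loop
vertex -2.781 -0.146 -1.971
vertex -2.873 0.356 -2.113
vertex -3.078 0.167 -1.663
endloop
endfacet
facet normal 0.226 -0.393 -0.891
outer loop
vertex 0.547 -4.186 0.514
vertex -0.308 -3.847 0.148
vertex 0.574 -3.398 0.173
endloop
endfacet
facet normal 0.665 0.277 0.694
outer loop
vertex 0.547 -4.186 0.514
vertex 0.574 -3.398 0.173
vertex -0.592 -3.353 1.272
endloop
endfacet
facet normal 0.225 -0.392 -0.892
outer loop
vertex 0.574 -3.398 0.173
vertex -0.308 -3.847 0.148
vertex -0.064 -2.948 -0.186
endloop
endfacet
facet normal 0.385 0.844 0.374
outer loop
vertex 0.574 -3.398 0.173
vertex -0.064 -2.948 -0.186
vertex -0.592 -3.353 1.272
endloop
endfacet
facet normal 0.226 -0.392 -0.892
outer loop
vertex -0.064 -2.948 -0.186
vertex -0.308 -3.847 0.148
vertex -0.886 -3.175 -0.294
endloop
endfacet
facet normal -0.282 0.946 0.161
outer loop
vertex -0.064 -2.948 -0.186
vertex -0.886 -3.175 -0.294
vertex -0.592 -3.353 1.272
endloop
endfacet
facet normal 0.225 -0.393 -0.892
outer loop
vertex -0.886 -3.175 -0.294
vertex -0.308 -3.847 0.148
vertex -1.272 -3.909 -0.068
endloop
endfacet
facet normal -0.836 0.506 0.214
outer loop
vertex -0.886 -3.175 -0.294
vertex -1.272 -3.909 -0.068
vertex -0.592 -3.353 1.272
endloop
endfacet
facet normal 0.225 -0.393 -0.892
outer loop
vertex -1.272 -3.909 -0.068
vertex -0.308 -3.847 0.148
vertex -0.933 -4.596 0.32
endloop
endfacet
facet normal -0.857 -0.144 0.495
outer loop
vertex -1.272 -3.909 -0.068
vertex -0.933 -4.596 0.32
vertex -0.592 -3.353 1.272
endloop
endfacet
facet normal 0.225 -0.393 -0.892
outer loop
vertex -0.933 -4.596 0.32
vertex -0.308 -3.847 0.148
vertex -0.123 -4.719 0.579
endloop
endfacet
facet normal -0.331 -0.515 0.791
outer loop
vertex -0.933 -4.596 0.32
vertex -0.123 -4.719 0.579
vertex -0.592 -3.353 1.272
endloop
endfacet
facet normal 0.226 -0.393 -0.891
outer loop
vertex -0.123 -4.719 0.579
vertex -0.308 -3.847 0.148
vertex 0.547 -4.186 0.514
endloop
endfacet
facet normal 0.346 -0.327 0.879
outer loop
vertex -0.123 -4.719 0.579
vertex 0.547 -4.186 0.514
vertex -0.592 -3.353 1.272
endloop
endfacet

endsolid


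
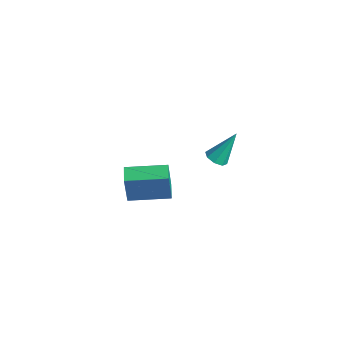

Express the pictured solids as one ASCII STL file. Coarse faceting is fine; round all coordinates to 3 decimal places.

solid 
facet normal -0.856 0.505 0.106
outer loop
vertex -2.392 -3.033 -2.727
vertex -1.303 -1.22 -2.571
vertex -2.493 -2.81 -4.611
endloop
endfacet
facet normal -0.514 -0.855 -0.074
outer loop
vertex -1.697 -3.28 -4.709
vertex -2.392 -3.033 -2.727
vertex -2.493 -2.81 -4.611
endloop
endfacet
facet normal -0.857 0.505 0.106
outer loop
vertex -2.493 -2.81 -4.611
vertex -1.303 -1.22 -2.571
vertex -1.405 -0.997 -4.455
endloop
endfacet
facet normal -0.053 0.117 -0.992
outer loop
vertex -1.405 -0.997 -4.455
vertex -1.697 -3.28 -4.709
vertex -2.493 -2.81 -4.611
endloop
endfacet
facet normal 0.053 -0.117 0.992
outer loop
vertex -2.392 -3.033 -2.727
vertex -0.507 -1.69 -2.669
vertex -1.303 -1.22 -2.571
endloop
endfacet
facet normal -0.513 -0.855 -0.073
outer loop
vertex -1.595 -3.503 -2.825
vertex -2.392 -3.033 -2.727
vertex -1.697 -3.28 -4.709
endloop
endfacet
facet normal 0.053 -0.117 0.992
outer loop
vertex -1.595 -3.503 -2.825
vertex -0.507 -1.69 -2.669
vertex -2.392 -3.033 -2.727
endloop
endfacet
facet normal 0.514 0.855 0.073
outer loop
vertex -1.303 -1.22 -2.571
vertex -0.507 -1.69 -2.669
vertex -1.405 -0.997 -4.455
endloop
endfacet
facet normal -0.053 0.117 -0.992
outer loop
vertex -0.608 -1.467 -4.553
vertex -1.697 -3.28 -4.709
vertex -1.405 -0.997 -4.455
endloop
endfacet
facet normal 0.513 0.855 0.074
outer loop
vertex -1.405 -0.997 -4.455
vertex -0.507 -1.69 -2.669
vertex -0.608 -1.467 -4.553
endloop
endfacet
facet normal 0.856 -0.505 -0.106
outer loop
vertex -0.608 -1.467 -4.553
vertex -1.595 -3.503 -2.825
vertex -1.697 -3.28 -4.709
endloop
endfacet
facet normal 0.857 -0.505 -0.106
outer loop
vertex -0.507 -1.69 -2.669
vertex -1.595 -3.503 -2.825
vertex -0.608 -1.467 -4.553
endloop
endfacet
facet normal -0.081 -0.553 -0.829
outer loop
vertex 3.049 -0.794 1.371
vertex 2.628 -1.106 1.62
vertex 2.645 -0.624 1.297
endloop
endfacet
facet normal 0.415 0.869 -0.268
outer loop
vertex 3.049 -0.794 1.371
vertex 2.645 -0.624 1.297
vertex 2.772 -0.134 3.08
endloop
endfacet
facet normal -0.083 -0.553 -0.829
outer loop
vertex 2.645 -0.624 1.297
vertex 2.628 -1.106 1.62
vertex 2.232 -0.736 1.413
endloop
endfacet
facet normal -0.314 0.921 -0.231
outer loop
vertex 2.645 -0.624 1.297
vertex 2.232 -0.736 1.413
vertex 2.772 -0.134 3.08
endloop
endfacet
facet normal -0.082 -0.552 -0.830
outer loop
vertex 2.232 -0.736 1.413
vertex 2.628 -1.106 1.62
vertex 2.05 -1.065 1.65
endloop
endfacet
facet normal -0.845 0.528 0.083
outer loop
vertex 2.232 -0.736 1.413
vertex 2.05 -1.065 1.65
vertex 2.772 -0.134 3.08
endloop
endfacet
facet normal -0.082 -0.552 -0.829
outer loop
vertex 2.05 -1.065 1.65
vertex 2.628 -1.106 1.62
vertex 2.206 -1.417 1.869
endloop
endfacet
facet normal -0.868 -0.080 0.490
outer loop
vertex 2.05 -1.065 1.65
vertex 2.206 -1.417 1.869
vertex 2.772 -0.134 3.08
endloop
endfacet
facet normal -0.083 -0.551 -0.830
outer loop
vertex 2.206 -1.417 1.869
vertex 2.628 -1.106 1.62
vertex 2.61 -1.588 1.942
endloop
endfacet
facet normal -0.368 -0.547 0.752
outer loop
vertex 2.206 -1.417 1.869
vertex 2.61 -1.588 1.942
vertex 2.772 -0.134 3.08
endloop
endfacet
facet normal -0.081 -0.552 -0.830
outer loop
vertex 2.61 -1.588 1.942
vertex 2.628 -1.106 1.62
vertex 3.024 -1.476 1.827
endloop
endfacet
facet normal 0.361 -0.599 0.715
outer loop
vertex 2.61 -1.588 1.942
vertex 3.024 -1.476 1.827
vertex 2.772 -0.134 3.08
endloop
endfacet
facet normal -0.082 -0.552 -0.830
outer loop
vertex 3.024 -1.476 1.827
vertex 2.628 -1.106 1.62
vertex 3.205 -1.147 1.59
endloop
endfacet
facet normal 0.894 -0.205 0.399
outer loop
vertex 3.024 -1.476 1.827
vertex 3.205 -1.147 1.59
vertex 2.772 -0.134 3.08
endloop
endfacet
facet normal -0.082 -0.551 -0.830
outer loop
vertex 3.205 -1.147 1.59
vertex 2.628 -1.106 1.62
vertex 3.049 -0.794 1.371
endloop
endfacet
facet normal 0.916 0.401 -0.006
outer loop
vertex 3.205 -1.147 1.59
vertex 3.049 -0.794 1.371
vertex 2.772 -0.134 3.08
endloop
endfacet

endsolid


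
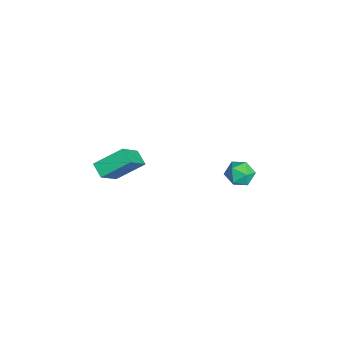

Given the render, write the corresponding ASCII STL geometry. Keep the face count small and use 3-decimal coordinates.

solid 
facet normal -0.997 -0.080 -0.011
outer loop
vertex -0.141 1.915 -2.768
vertex -0.146 1.87 -1.971
vertex -0.199 2.581 -2.331
endloop
endfacet
facet normal -0.766 0.305 -0.566
outer loop
vertex -0.141 1.915 -2.768
vertex -0.199 2.581 -2.331
vertex 0.272 2.567 -2.976
endloop
endfacet
facet normal -0.317 -0.100 -0.943
outer loop
vertex -0.141 1.915 -2.768
vertex 0.272 2.567 -2.976
vertex 0.616 1.846 -3.015
endloop
endfacet
facet normal -0.270 -0.736 -0.621
outer loop
vertex -0.141 1.915 -2.768
vertex 0.616 1.846 -3.015
vertex 0.358 1.416 -2.393
endloop
endfacet
facet normal -0.689 -0.723 -0.045
outer loop
vertex -0.141 1.915 -2.768
vertex 0.358 1.416 -2.393
vertex -0.146 1.87 -1.971
endloop
endfacet
facet normal -0.400 0.862 -0.311
outer loop
vertex 0.272 2.567 -2.976
vertex -0.199 2.581 -2.331
vertex 0.522 2.924 -2.307
endloop
endfacet
facet normal -0.774 0.239 0.587
outer loop
vertex -0.199 2.581 -2.331
vertex -0.146 1.87 -1.971
vertex 0.264 2.494 -1.685
endloop
endfacet
facet normal -0.277 -0.801 0.531
outer loop
vertex -0.146 1.87 -1.971
vertex 0.358 1.416 -2.393
vertex 0.608 1.773 -1.724
endloop
endfacet
facet normal 0.404 -0.822 -0.401
outer loop
vertex 0.358 1.416 -2.393
vertex 0.616 1.846 -3.015
vertex 1.079 1.759 -2.369
endloop
endfacet
facet normal 0.328 0.207 -0.922
outer loop
vertex 0.616 1.846 -3.015
vertex 0.272 2.567 -2.976
vertex 1.026 2.47 -2.729
endloop
endfacet
facet normal 0.270 0.736 0.621
outer loop
vertex 1.021 2.425 -1.932
vertex 0.522 2.924 -2.307
vertex 0.264 2.494 -1.685
endloop
endfacet
facet normal 0.317 0.100 0.943
outer loop
vertex 1.021 2.425 -1.932
vertex 0.264 2.494 -1.685
vertex 0.608 1.773 -1.724
endloop
endfacet
facet normal 0.766 -0.305 0.566
outer loop
vertex 1.021 2.425 -1.932
vertex 0.608 1.773 -1.724
vertex 1.079 1.759 -2.369
endloop
endfacet
facet normal 0.997 0.080 0.011
outer loop
vertex 1.021 2.425 -1.932
vertex 1.079 1.759 -2.369
vertex 1.026 2.47 -2.729
endloop
endfacet
facet normal 0.689 0.723 0.045
outer loop
vertex 1.021 2.425 -1.932
vertex 1.026 2.47 -2.729
vertex 0.522 2.924 -2.307
endloop
endfacet
facet normal -0.404 0.822 0.401
outer loop
vertex 0.264 2.494 -1.685
vertex 0.522 2.924 -2.307
vertex -0.199 2.581 -2.331
endloop
endfacet
facet normal -0.328 -0.207 0.922
outer loop
vertex 0.608 1.773 -1.724
vertex 0.264 2.494 -1.685
vertex -0.146 1.87 -1.971
endloop
endfacet
facet normal 0.400 -0.862 0.311
outer loop
vertex 1.079 1.759 -2.369
vertex 0.608 1.773 -1.724
vertex 0.358 1.416 -2.393
endloop
endfacet
facet normal 0.774 -0.239 -0.587
outer loop
vertex 1.026 2.47 -2.729
vertex 1.079 1.759 -2.369
vertex 0.616 1.846 -3.015
endloop
endfacet
facet normal 0.277 0.801 -0.531
outer loop
vertex 0.522 2.924 -2.307
vertex 1.026 2.47 -2.729
vertex 0.272 2.567 -2.976
endloop
endfacet
facet normal -0.578 0.417 -0.701
outer loop
vertex 0.934 -4.078 -0.485
vertex 0.85 -2.711 0.398
vertex 1.61 -3.788 -0.87
endloop
endfacet
facet normal 0.051 -0.839 -0.542
outer loop
vertex 2.69 -4.569 0.442
vertex 0.934 -4.078 -0.485
vertex 1.61 -3.788 -0.87
endloop
endfacet
facet normal -0.578 0.418 -0.701
outer loop
vertex 1.61 -3.788 -0.87
vertex 0.85 -2.711 0.398
vertex 1.526 -2.421 0.014
endloop
endfacet
facet normal 0.815 0.349 -0.463
outer loop
vertex 1.526 -2.421 0.014
vertex 2.69 -4.569 0.442
vertex 1.61 -3.788 -0.87
endloop
endfacet
facet normal -0.815 -0.349 0.463
outer loop
vertex 0.934 -4.078 -0.485
vertex 1.93 -3.492 1.71
vertex 0.85 -2.711 0.398
endloop
endfacet
facet normal 0.052 -0.839 -0.542
outer loop
vertex 2.014 -4.859 0.826
vertex 0.934 -4.078 -0.485
vertex 2.69 -4.569 0.442
endloop
endfacet
facet normal -0.815 -0.349 0.463
outer loop
vertex 2.014 -4.859 0.826
vertex 1.93 -3.492 1.71
vertex 0.934 -4.078 -0.485
endloop
endfacet
facet normal -0.052 0.839 0.542
outer loop
vertex 0.85 -2.711 0.398
vertex 1.93 -3.492 1.71
vertex 1.526 -2.421 0.014
endloop
endfacet
facet normal 0.815 0.349 -0.463
outer loop
vertex 2.606 -3.202 1.325
vertex 2.69 -4.569 0.442
vertex 1.526 -2.421 0.014
endloop
endfacet
facet normal -0.051 0.839 0.542
outer loop
vertex 1.526 -2.421 0.014
vertex 1.93 -3.492 1.71
vertex 2.606 -3.202 1.325
endloop
endfacet
facet normal 0.578 -0.418 0.701
outer loop
vertex 2.606 -3.202 1.325
vertex 2.014 -4.859 0.826
vertex 2.69 -4.569 0.442
endloop
endfacet
facet normal 0.578 -0.418 0.701
outer loop
vertex 1.93 -3.492 1.71
vertex 2.014 -4.859 0.826
vertex 2.606 -3.202 1.325
endloop
endfacet

endsolid


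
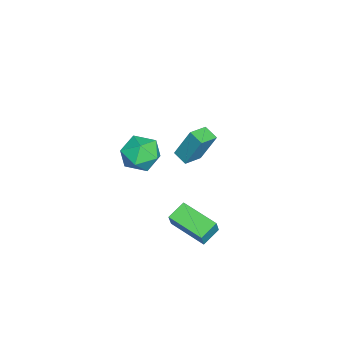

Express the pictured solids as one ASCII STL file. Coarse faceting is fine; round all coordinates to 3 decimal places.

solid 
facet normal -0.831 -0.510 0.223
outer loop
vertex -0.858 -1.608 -0.516
vertex -0.305 -2.576 -0.671
vertex -0.326 -2.096 0.347
endloop
endfacet
facet normal -0.815 0.115 0.568
outer loop
vertex -0.858 -1.608 -0.516
vertex -0.326 -2.096 0.347
vertex -0.266 -0.981 0.207
endloop
endfacet
facet normal -0.769 0.634 0.080
outer loop
vertex -0.858 -1.608 -0.516
vertex -0.266 -0.981 0.207
vertex -0.208 -0.772 -0.897
endloop
endfacet
facet normal -0.756 0.330 -0.566
outer loop
vertex -0.858 -1.608 -0.516
vertex -0.208 -0.772 -0.897
vertex -0.232 -1.758 -1.439
endloop
endfacet
facet normal -0.794 -0.377 -0.477
outer loop
vertex -0.858 -1.608 -0.516
vertex -0.232 -1.758 -1.439
vertex -0.305 -2.576 -0.671
endloop
endfacet
facet normal -0.223 0.133 0.966
outer loop
vertex -0.266 -0.981 0.207
vertex -0.326 -2.096 0.347
vertex 0.652 -1.562 0.499
endloop
endfacet
facet normal -0.249 -0.878 0.409
outer loop
vertex -0.326 -2.096 0.347
vertex -0.305 -2.576 -0.671
vertex 0.628 -2.548 -0.043
endloop
endfacet
facet normal -0.189 -0.663 -0.724
outer loop
vertex -0.305 -2.576 -0.671
vertex -0.232 -1.758 -1.439
vertex 0.686 -2.339 -1.147
endloop
endfacet
facet normal -0.127 0.480 -0.868
outer loop
vertex -0.232 -1.758 -1.439
vertex -0.208 -0.772 -0.897
vertex 0.746 -1.224 -1.287
endloop
endfacet
facet normal -0.148 0.973 0.176
outer loop
vertex -0.208 -0.772 -0.897
vertex -0.266 -0.981 0.207
vertex 0.725 -0.744 -0.269
endloop
endfacet
facet normal 0.756 -0.330 0.566
outer loop
vertex 1.278 -1.712 -0.424
vertex 0.652 -1.562 0.499
vertex 0.628 -2.548 -0.043
endloop
endfacet
facet normal 0.769 -0.634 -0.080
outer loop
vertex 1.278 -1.712 -0.424
vertex 0.628 -2.548 -0.043
vertex 0.686 -2.339 -1.147
endloop
endfacet
facet normal 0.815 -0.115 -0.568
outer loop
vertex 1.278 -1.712 -0.424
vertex 0.686 -2.339 -1.147
vertex 0.746 -1.224 -1.287
endloop
endfacet
facet normal 0.831 0.510 -0.223
outer loop
vertex 1.278 -1.712 -0.424
vertex 0.746 -1.224 -1.287
vertex 0.725 -0.744 -0.269
endloop
endfacet
facet normal 0.794 0.377 0.477
outer loop
vertex 1.278 -1.712 -0.424
vertex 0.725 -0.744 -0.269
vertex 0.652 -1.562 0.499
endloop
endfacet
facet normal 0.127 -0.480 0.868
outer loop
vertex 0.628 -2.548 -0.043
vertex 0.652 -1.562 0.499
vertex -0.326 -2.096 0.347
endloop
endfacet
facet normal 0.148 -0.973 -0.176
outer loop
vertex 0.686 -2.339 -1.147
vertex 0.628 -2.548 -0.043
vertex -0.305 -2.576 -0.671
endloop
endfacet
facet normal 0.223 -0.133 -0.966
outer loop
vertex 0.746 -1.224 -1.287
vertex 0.686 -2.339 -1.147
vertex -0.232 -1.758 -1.439
endloop
endfacet
facet normal 0.249 0.878 -0.409
outer loop
vertex 0.725 -0.744 -0.269
vertex 0.746 -1.224 -1.287
vertex -0.208 -0.772 -0.897
endloop
endfacet
facet normal 0.189 0.663 0.724
outer loop
vertex 0.652 -1.562 0.499
vertex 0.725 -0.744 -0.269
vertex -0.266 -0.981 0.207
endloop
endfacet
facet normal -0.759 0.520 0.392
outer loop
vertex 1.765 0.697 -2.472
vertex 2.753 2.428 -2.856
vertex 1.332 0.744 -3.373
endloop
endfacet
facet normal -0.487 -0.853 0.189
outer loop
vertex 2.167 0.172 -3.804
vertex 1.765 0.697 -2.472
vertex 1.332 0.744 -3.373
endloop
endfacet
facet normal -0.759 0.520 0.391
outer loop
vertex 1.332 0.744 -3.373
vertex 2.753 2.428 -2.856
vertex 2.321 2.475 -3.756
endloop
endfacet
facet normal -0.432 0.048 -0.901
outer loop
vertex 2.321 2.475 -3.756
vertex 2.167 0.172 -3.804
vertex 1.332 0.744 -3.373
endloop
endfacet
facet normal 0.432 -0.047 0.900
outer loop
vertex 1.765 0.697 -2.472
vertex 3.588 1.856 -3.287
vertex 2.753 2.428 -2.856
endloop
endfacet
facet normal -0.487 -0.853 0.189
outer loop
vertex 2.599 0.125 -2.904
vertex 1.765 0.697 -2.472
vertex 2.167 0.172 -3.804
endloop
endfacet
facet normal 0.433 -0.048 0.900
outer loop
vertex 2.599 0.125 -2.904
vertex 3.588 1.856 -3.287
vertex 1.765 0.697 -2.472
endloop
endfacet
facet normal 0.487 0.853 -0.189
outer loop
vertex 2.753 2.428 -2.856
vertex 3.588 1.856 -3.287
vertex 2.321 2.475 -3.756
endloop
endfacet
facet normal -0.433 0.048 -0.900
outer loop
vertex 3.155 1.903 -4.188
vertex 2.167 0.172 -3.804
vertex 2.321 2.475 -3.756
endloop
endfacet
facet normal 0.487 0.853 -0.189
outer loop
vertex 2.321 2.475 -3.756
vertex 3.588 1.856 -3.287
vertex 3.155 1.903 -4.188
endloop
endfacet
facet normal 0.759 -0.520 -0.392
outer loop
vertex 3.155 1.903 -4.188
vertex 2.599 0.125 -2.904
vertex 2.167 0.172 -3.804
endloop
endfacet
facet normal 0.759 -0.520 -0.392
outer loop
vertex 3.588 1.856 -3.287
vertex 2.599 0.125 -2.904
vertex 3.155 1.903 -4.188
endloop
endfacet
facet normal -0.812 0.536 -0.232
outer loop
vertex -4.457 0.739 -2.054
vertex -3.937 1.393 -2.361
vertex -4.485 -0.071 -3.828
endloop
endfacet
facet normal -0.584 -0.735 0.345
outer loop
vertex -3.543 -0.693 -3.559
vertex -4.457 0.739 -2.054
vertex -4.485 -0.071 -3.828
endloop
endfacet
facet normal -0.812 0.536 -0.232
outer loop
vertex -4.485 -0.071 -3.828
vertex -3.937 1.393 -2.361
vertex -3.965 0.583 -4.135
endloop
endfacet
facet normal -0.015 -0.415 -0.910
outer loop
vertex -3.965 0.583 -4.135
vertex -3.543 -0.693 -3.559
vertex -4.485 -0.071 -3.828
endloop
endfacet
facet normal 0.015 0.415 0.910
outer loop
vertex -4.457 0.739 -2.054
vertex -2.995 0.771 -2.092
vertex -3.937 1.393 -2.361
endloop
endfacet
facet normal -0.584 -0.735 0.345
outer loop
vertex -3.515 0.117 -1.785
vertex -4.457 0.739 -2.054
vertex -3.543 -0.693 -3.559
endloop
endfacet
facet normal 0.015 0.415 0.910
outer loop
vertex -3.515 0.117 -1.785
vertex -2.995 0.771 -2.092
vertex -4.457 0.739 -2.054
endloop
endfacet
facet normal 0.584 0.735 -0.345
outer loop
vertex -3.937 1.393 -2.361
vertex -2.995 0.771 -2.092
vertex -3.965 0.583 -4.135
endloop
endfacet
facet normal -0.015 -0.415 -0.910
outer loop
vertex -3.023 -0.039 -3.866
vertex -3.543 -0.693 -3.559
vertex -3.965 0.583 -4.135
endloop
endfacet
facet normal 0.584 0.735 -0.345
outer loop
vertex -3.965 0.583 -4.135
vertex -2.995 0.771 -2.092
vertex -3.023 -0.039 -3.866
endloop
endfacet
facet normal 0.812 -0.536 0.232
outer loop
vertex -3.023 -0.039 -3.866
vertex -3.515 0.117 -1.785
vertex -3.543 -0.693 -3.559
endloop
endfacet
facet normal 0.812 -0.536 0.232
outer loop
vertex -2.995 0.771 -2.092
vertex -3.515 0.117 -1.785
vertex -3.023 -0.039 -3.866
endloop
endfacet

endsolid


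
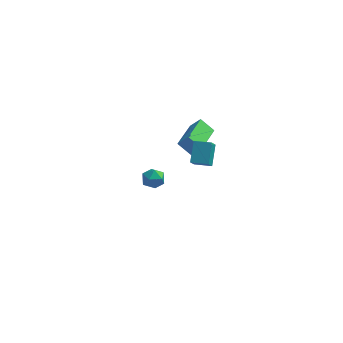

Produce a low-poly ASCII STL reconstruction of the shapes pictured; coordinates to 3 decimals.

solid 
facet normal -0.991 -0.071 -0.114
outer loop
vertex -1.689 1.004 -3.982
vertex -1.651 0.337 -3.897
vertex -1.741 0.74 -3.365
endloop
endfacet
facet normal -0.812 0.558 0.170
outer loop
vertex -1.689 1.004 -3.982
vertex -1.741 0.74 -3.365
vertex -1.378 1.298 -3.463
endloop
endfacet
facet normal -0.367 0.886 -0.282
outer loop
vertex -1.689 1.004 -3.982
vertex -1.378 1.298 -3.463
vertex -1.063 1.24 -4.055
endloop
endfacet
facet normal -0.272 0.459 -0.846
outer loop
vertex -1.689 1.004 -3.982
vertex -1.063 1.24 -4.055
vertex -1.232 0.646 -4.323
endloop
endfacet
facet normal -0.657 -0.132 -0.742
outer loop
vertex -1.689 1.004 -3.982
vertex -1.232 0.646 -4.323
vertex -1.651 0.337 -3.897
endloop
endfacet
facet normal -0.457 0.434 0.776
outer loop
vertex -1.378 1.298 -3.463
vertex -1.741 0.74 -3.365
vertex -1.148 0.814 -3.057
endloop
endfacet
facet normal -0.747 -0.585 0.317
outer loop
vertex -1.741 0.74 -3.365
vertex -1.651 0.337 -3.897
vertex -1.317 0.22 -3.325
endloop
endfacet
facet normal -0.206 -0.685 -0.699
outer loop
vertex -1.651 0.337 -3.897
vertex -1.232 0.646 -4.323
vertex -1.002 0.162 -3.917
endloop
endfacet
facet normal 0.416 0.273 -0.867
outer loop
vertex -1.232 0.646 -4.323
vertex -1.063 1.24 -4.055
vertex -0.639 0.72 -4.015
endloop
endfacet
facet normal 0.261 0.964 0.045
outer loop
vertex -1.063 1.24 -4.055
vertex -1.378 1.298 -3.463
vertex -0.729 1.123 -3.483
endloop
endfacet
facet normal 0.272 -0.459 0.846
outer loop
vertex -0.691 0.456 -3.398
vertex -1.148 0.814 -3.057
vertex -1.317 0.22 -3.325
endloop
endfacet
facet normal 0.367 -0.886 0.282
outer loop
vertex -0.691 0.456 -3.398
vertex -1.317 0.22 -3.325
vertex -1.002 0.162 -3.917
endloop
endfacet
facet normal 0.812 -0.558 -0.170
outer loop
vertex -0.691 0.456 -3.398
vertex -1.002 0.162 -3.917
vertex -0.639 0.72 -4.015
endloop
endfacet
facet normal 0.991 0.071 0.114
outer loop
vertex -0.691 0.456 -3.398
vertex -0.639 0.72 -4.015
vertex -0.729 1.123 -3.483
endloop
endfacet
facet normal 0.657 0.132 0.742
outer loop
vertex -0.691 0.456 -3.398
vertex -0.729 1.123 -3.483
vertex -1.148 0.814 -3.057
endloop
endfacet
facet normal -0.416 -0.273 0.867
outer loop
vertex -1.317 0.22 -3.325
vertex -1.148 0.814 -3.057
vertex -1.741 0.74 -3.365
endloop
endfacet
facet normal -0.261 -0.964 -0.045
outer loop
vertex -1.002 0.162 -3.917
vertex -1.317 0.22 -3.325
vertex -1.651 0.337 -3.897
endloop
endfacet
facet normal 0.457 -0.434 -0.776
outer loop
vertex -0.639 0.72 -4.015
vertex -1.002 0.162 -3.917
vertex -1.232 0.646 -4.323
endloop
endfacet
facet normal 0.747 0.585 -0.317
outer loop
vertex -0.729 1.123 -3.483
vertex -0.639 0.72 -4.015
vertex -1.063 1.24 -4.055
endloop
endfacet
facet normal 0.206 0.685 0.699
outer loop
vertex -1.148 0.814 -3.057
vertex -0.729 1.123 -3.483
vertex -1.378 1.298 -3.463
endloop
endfacet
facet normal -0.742 0.206 0.638
outer loop
vertex 0.891 -1.371 1.838
vertex 1.223 0.507 1.617
vertex 0.373 -1.351 1.229
endloop
endfacet
facet normal -0.173 -0.978 0.115
outer loop
vertex 1.077 -1.547 0.623
vertex 0.891 -1.371 1.838
vertex 0.373 -1.351 1.229
endloop
endfacet
facet normal -0.741 0.206 0.639
outer loop
vertex 0.373 -1.351 1.229
vertex 1.223 0.507 1.617
vertex 0.704 0.527 1.008
endloop
endfacet
facet normal -0.648 0.025 -0.761
outer loop
vertex 0.704 0.527 1.008
vertex 1.077 -1.547 0.623
vertex 0.373 -1.351 1.229
endloop
endfacet
facet normal 0.648 -0.025 0.761
outer loop
vertex 0.891 -1.371 1.838
vertex 1.927 0.311 1.011
vertex 1.223 0.507 1.617
endloop
endfacet
facet normal -0.173 -0.978 0.115
outer loop
vertex 1.596 -1.567 1.232
vertex 0.891 -1.371 1.838
vertex 1.077 -1.547 0.623
endloop
endfacet
facet normal 0.648 -0.025 0.761
outer loop
vertex 1.596 -1.567 1.232
vertex 1.927 0.311 1.011
vertex 0.891 -1.371 1.838
endloop
endfacet
facet normal 0.173 0.978 -0.115
outer loop
vertex 1.223 0.507 1.617
vertex 1.927 0.311 1.011
vertex 0.704 0.527 1.008
endloop
endfacet
facet normal -0.648 0.025 -0.762
outer loop
vertex 1.409 0.331 0.402
vertex 1.077 -1.547 0.623
vertex 0.704 0.527 1.008
endloop
endfacet
facet normal 0.173 0.978 -0.115
outer loop
vertex 0.704 0.527 1.008
vertex 1.927 0.311 1.011
vertex 1.409 0.331 0.402
endloop
endfacet
facet normal 0.741 -0.206 -0.639
outer loop
vertex 1.409 0.331 0.402
vertex 1.596 -1.567 1.232
vertex 1.077 -1.547 0.623
endloop
endfacet
facet normal 0.742 -0.206 -0.638
outer loop
vertex 1.927 0.311 1.011
vertex 1.596 -1.567 1.232
vertex 1.409 0.331 0.402
endloop
endfacet
facet normal -0.994 0.084 -0.065
outer loop
vertex 1.507 -3.732 3.739
vertex 1.602 -3.135 3.058
vertex 1.483 -4.633 2.947
endloop
endfacet
facet normal -0.103 -0.655 0.748
outer loop
vertex 2.338 -4.705 3.002
vertex 1.507 -3.732 3.739
vertex 1.483 -4.633 2.947
endloop
endfacet
facet normal -0.994 0.084 -0.065
outer loop
vertex 1.483 -4.633 2.947
vertex 1.602 -3.135 3.058
vertex 1.578 -4.036 2.266
endloop
endfacet
facet normal -0.021 -0.750 -0.661
outer loop
vertex 1.578 -4.036 2.266
vertex 2.338 -4.705 3.002
vertex 1.483 -4.633 2.947
endloop
endfacet
facet normal 0.021 0.750 0.661
outer loop
vertex 1.507 -3.732 3.739
vertex 2.457 -3.207 3.113
vertex 1.602 -3.135 3.058
endloop
endfacet
facet normal -0.103 -0.655 0.748
outer loop
vertex 2.362 -3.804 3.794
vertex 1.507 -3.732 3.739
vertex 2.338 -4.705 3.002
endloop
endfacet
facet normal 0.021 0.750 0.661
outer loop
vertex 2.362 -3.804 3.794
vertex 2.457 -3.207 3.113
vertex 1.507 -3.732 3.739
endloop
endfacet
facet normal 0.103 0.655 -0.748
outer loop
vertex 1.602 -3.135 3.058
vertex 2.457 -3.207 3.113
vertex 1.578 -4.036 2.266
endloop
endfacet
facet normal -0.021 -0.750 -0.661
outer loop
vertex 2.433 -4.108 2.321
vertex 2.338 -4.705 3.002
vertex 1.578 -4.036 2.266
endloop
endfacet
facet normal 0.103 0.655 -0.748
outer loop
vertex 1.578 -4.036 2.266
vertex 2.457 -3.207 3.113
vertex 2.433 -4.108 2.321
endloop
endfacet
facet normal 0.994 -0.084 0.065
outer loop
vertex 2.433 -4.108 2.321
vertex 2.362 -3.804 3.794
vertex 2.338 -4.705 3.002
endloop
endfacet
facet normal 0.994 -0.084 0.065
outer loop
vertex 2.457 -3.207 3.113
vertex 2.362 -3.804 3.794
vertex 2.433 -4.108 2.321
endloop
endfacet

endsolid


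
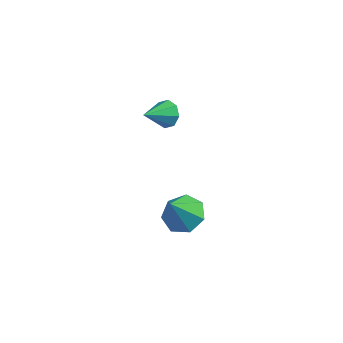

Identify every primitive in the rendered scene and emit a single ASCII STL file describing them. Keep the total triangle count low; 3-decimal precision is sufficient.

solid 
facet normal 0.093 0.481 -0.872
outer loop
vertex 2.779 0.29 -4.026
vertex 2.172 -0.474 -4.513
vertex 1.847 0.451 -4.037
endloop
endfacet
facet normal 0.086 0.557 0.826
outer loop
vertex 2.779 0.29 -4.026
vertex 1.847 0.451 -4.037
vertex 1.988 -1.426 -2.787
endloop
endfacet
facet normal 0.093 0.481 -0.872
outer loop
vertex 1.847 0.451 -4.037
vertex 2.172 -0.474 -4.513
vertex 1.16 -0.084 -4.406
endloop
endfacet
facet normal -0.651 0.386 0.653
outer loop
vertex 1.847 0.451 -4.037
vertex 1.16 -0.084 -4.406
vertex 1.988 -1.426 -2.787
endloop
endfacet
facet normal 0.093 0.482 -0.871
outer loop
vertex 1.16 -0.084 -4.406
vertex 2.172 -0.474 -4.513
vertex 1.236 -0.913 -4.856
endloop
endfacet
facet normal -0.930 -0.237 0.279
outer loop
vertex 1.16 -0.084 -4.406
vertex 1.236 -0.913 -4.856
vertex 1.988 -1.426 -2.787
endloop
endfacet
facet normal 0.094 0.481 -0.872
outer loop
vertex 1.236 -0.913 -4.856
vertex 2.172 -0.474 -4.513
vertex 2.017 -1.411 -5.047
endloop
endfacet
facet normal -0.540 -0.842 -0.013
outer loop
vertex 1.236 -0.913 -4.856
vertex 2.017 -1.411 -5.047
vertex 1.988 -1.426 -2.787
endloop
endfacet
facet normal 0.093 0.481 -0.872
outer loop
vertex 2.017 -1.411 -5.047
vertex 2.172 -0.474 -4.513
vertex 2.915 -1.203 -4.836
endloop
endfacet
facet normal 0.226 -0.974 -0.004
outer loop
vertex 2.017 -1.411 -5.047
vertex 2.915 -1.203 -4.836
vertex 1.988 -1.426 -2.787
endloop
endfacet
facet normal 0.093 0.481 -0.872
outer loop
vertex 2.915 -1.203 -4.836
vertex 2.172 -0.474 -4.513
vertex 3.254 -0.446 -4.382
endloop
endfacet
facet normal 0.791 -0.534 0.300
outer loop
vertex 2.915 -1.203 -4.836
vertex 3.254 -0.446 -4.382
vertex 1.988 -1.426 -2.787
endloop
endfacet
facet normal 0.093 0.482 -0.871
outer loop
vertex 3.254 -0.446 -4.382
vertex 2.172 -0.474 -4.513
vertex 2.779 0.29 -4.026
endloop
endfacet
facet normal 0.729 0.147 0.669
outer loop
vertex 3.254 -0.446 -4.382
vertex 2.779 0.29 -4.026
vertex 1.988 -1.426 -2.787
endloop
endfacet
facet normal 0.312 0.789 -0.530
outer loop
vertex 1.386 0.106 1.555
vertex 0.779 0.501 1.786
vertex 1.485 0.398 2.048
endloop
endfacet
facet normal 0.731 -0.641 0.233
outer loop
vertex 1.386 0.106 1.555
vertex 1.485 0.398 2.048
vertex 0.281 -0.761 2.634
endloop
endfacet
facet normal 0.312 0.788 -0.530
outer loop
vertex 1.485 0.398 2.048
vertex 0.779 0.501 1.786
vertex 1.171 0.751 2.388
endloop
endfacet
facet normal 0.591 -0.222 0.776
outer loop
vertex 1.485 0.398 2.048
vertex 1.171 0.751 2.388
vertex 0.281 -0.761 2.634
endloop
endfacet
facet normal 0.311 0.789 -0.530
outer loop
vertex 1.171 0.751 2.388
vertex 0.779 0.501 1.786
vertex 0.627 0.957 2.375
endloop
endfacet
facet normal 0.031 0.143 0.989
outer loop
vertex 1.171 0.751 2.388
vertex 0.627 0.957 2.375
vertex 0.281 -0.761 2.634
endloop
endfacet
facet normal 0.311 0.789 -0.530
outer loop
vertex 0.627 0.957 2.375
vertex 0.779 0.501 1.786
vertex 0.172 0.896 2.017
endloop
endfacet
facet normal -0.620 0.238 0.748
outer loop
vertex 0.627 0.957 2.375
vertex 0.172 0.896 2.017
vertex 0.281 -0.761 2.634
endloop
endfacet
facet normal 0.312 0.789 -0.530
outer loop
vertex 0.172 0.896 2.017
vertex 0.779 0.501 1.786
vertex 0.073 0.604 1.524
endloop
endfacet
facet normal -0.981 0.007 0.193
outer loop
vertex 0.172 0.896 2.017
vertex 0.073 0.604 1.524
vertex 0.281 -0.761 2.634
endloop
endfacet
facet normal 0.311 0.790 -0.529
outer loop
vertex 0.073 0.604 1.524
vertex 0.779 0.501 1.786
vertex 0.388 0.252 1.184
endloop
endfacet
facet normal -0.840 -0.413 -0.351
outer loop
vertex 0.073 0.604 1.524
vertex 0.388 0.252 1.184
vertex 0.281 -0.761 2.634
endloop
endfacet
facet normal 0.313 0.788 -0.530
outer loop
vertex 0.388 0.252 1.184
vertex 0.779 0.501 1.786
vertex 0.931 0.045 1.197
endloop
endfacet
facet normal -0.283 -0.776 -0.563
outer loop
vertex 0.388 0.252 1.184
vertex 0.931 0.045 1.197
vertex 0.281 -0.761 2.634
endloop
endfacet
facet normal 0.311 0.789 -0.530
outer loop
vertex 0.931 0.045 1.197
vertex 0.779 0.501 1.786
vertex 1.386 0.106 1.555
endloop
endfacet
facet normal 0.370 -0.872 -0.322
outer loop
vertex 0.931 0.045 1.197
vertex 1.386 0.106 1.555
vertex 0.281 -0.761 2.634
endloop
endfacet

endsolid
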